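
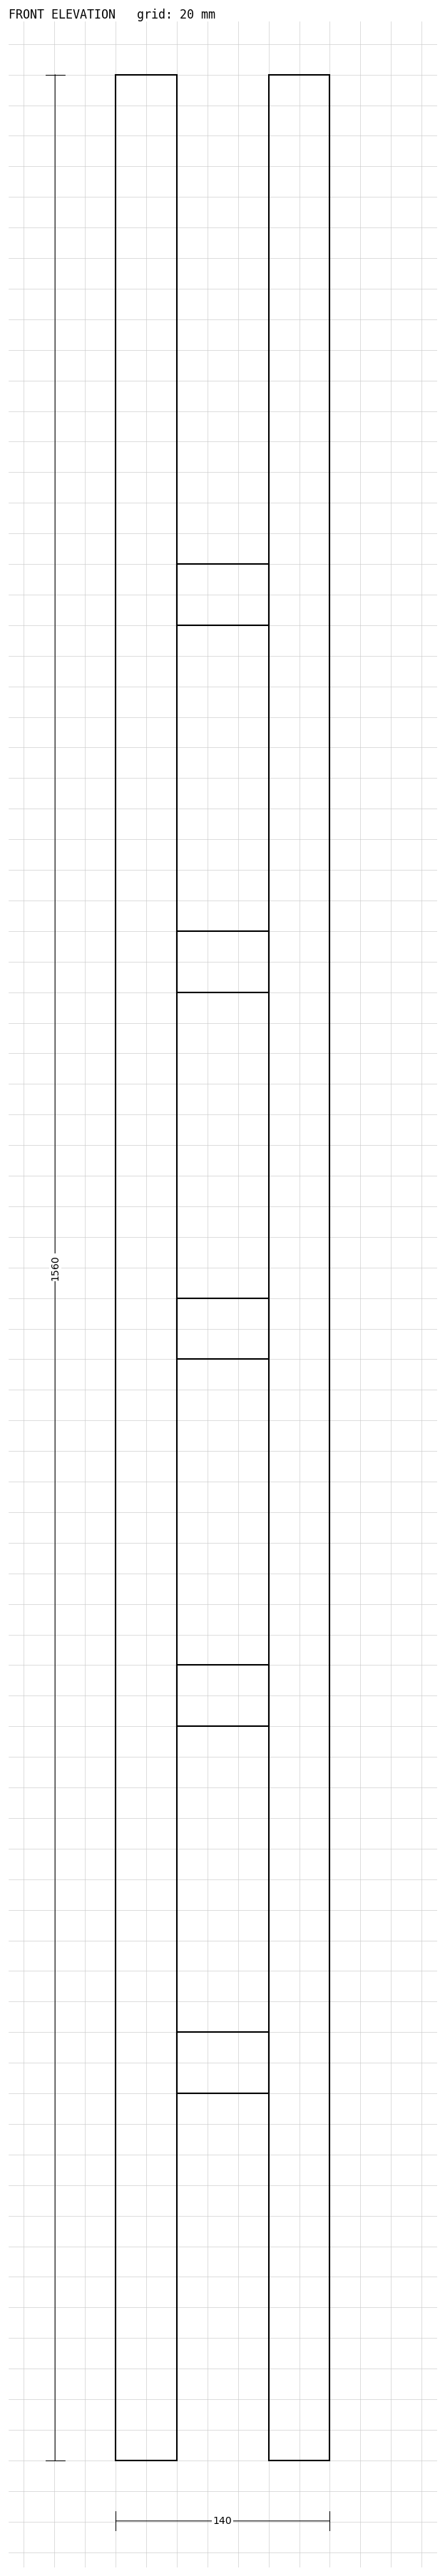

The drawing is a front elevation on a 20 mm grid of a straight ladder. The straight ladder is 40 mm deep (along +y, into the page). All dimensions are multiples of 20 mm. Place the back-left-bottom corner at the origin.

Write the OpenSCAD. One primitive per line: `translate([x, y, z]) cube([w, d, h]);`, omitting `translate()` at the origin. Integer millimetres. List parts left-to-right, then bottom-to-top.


cube([40, 40, 1560]);
translate([40, 0, 240]) cube([60, 40, 40]);
translate([40, 0, 480]) cube([60, 40, 40]);
translate([40, 0, 720]) cube([60, 40, 40]);
translate([40, 0, 960]) cube([60, 40, 40]);
translate([40, 0, 1200]) cube([60, 40, 40]);
translate([100, 0, 0]) cube([40, 40, 1560]);


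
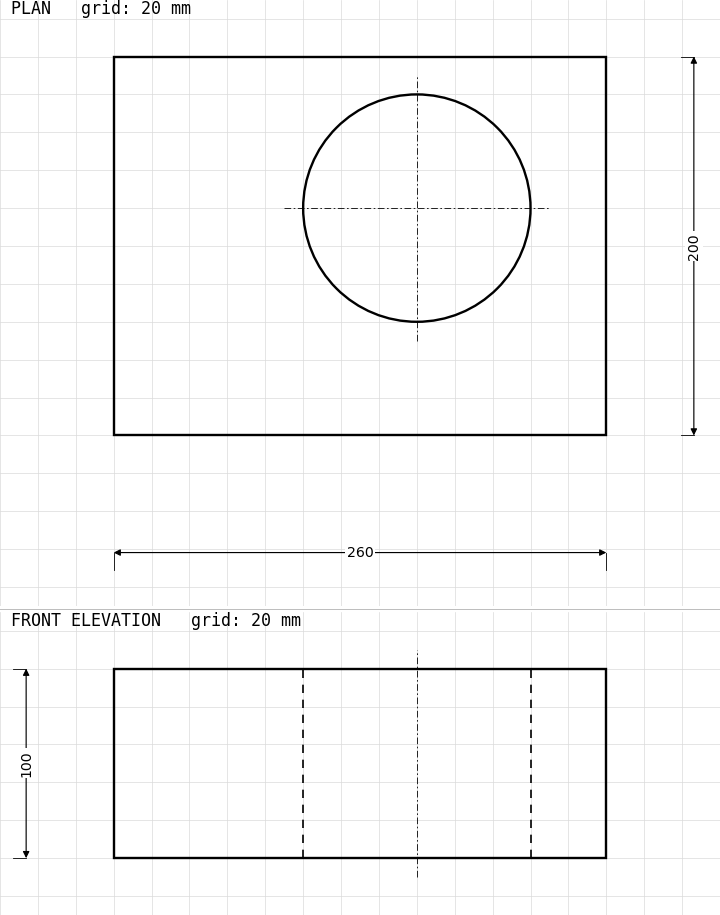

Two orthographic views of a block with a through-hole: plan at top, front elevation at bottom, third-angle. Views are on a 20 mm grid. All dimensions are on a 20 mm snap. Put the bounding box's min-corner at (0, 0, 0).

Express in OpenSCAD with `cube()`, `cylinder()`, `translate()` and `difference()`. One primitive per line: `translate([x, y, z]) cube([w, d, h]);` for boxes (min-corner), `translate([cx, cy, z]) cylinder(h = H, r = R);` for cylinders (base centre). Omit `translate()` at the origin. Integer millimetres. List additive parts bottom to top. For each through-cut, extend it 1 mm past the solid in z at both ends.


difference() {
  cube([260, 200, 100]);
  translate([160, 120, -1]) cylinder(h = 102, r = 60);
}


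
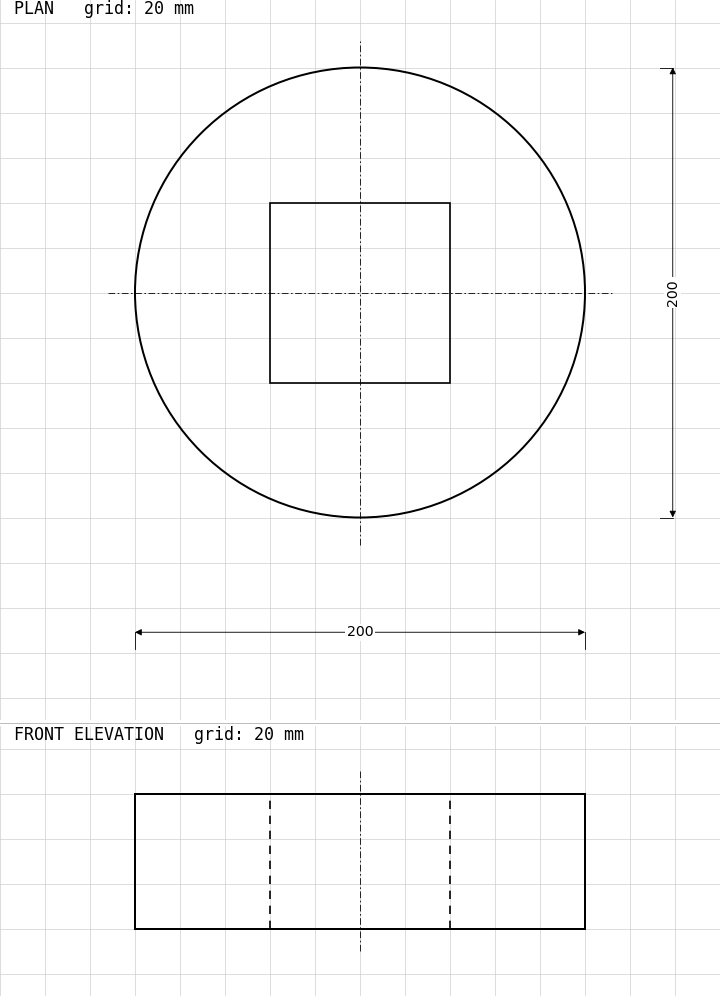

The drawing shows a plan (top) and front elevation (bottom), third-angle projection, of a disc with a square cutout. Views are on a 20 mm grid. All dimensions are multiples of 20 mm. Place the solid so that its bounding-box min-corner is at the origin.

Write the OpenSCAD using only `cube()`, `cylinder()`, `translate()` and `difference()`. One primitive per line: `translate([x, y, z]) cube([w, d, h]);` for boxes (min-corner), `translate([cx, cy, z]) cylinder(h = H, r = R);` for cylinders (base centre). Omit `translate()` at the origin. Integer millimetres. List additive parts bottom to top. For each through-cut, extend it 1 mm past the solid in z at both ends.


difference() {
  translate([100, 100, 0]) cylinder(h = 60, r = 100);
  translate([60, 60, -1]) cube([80, 80, 62]);
}


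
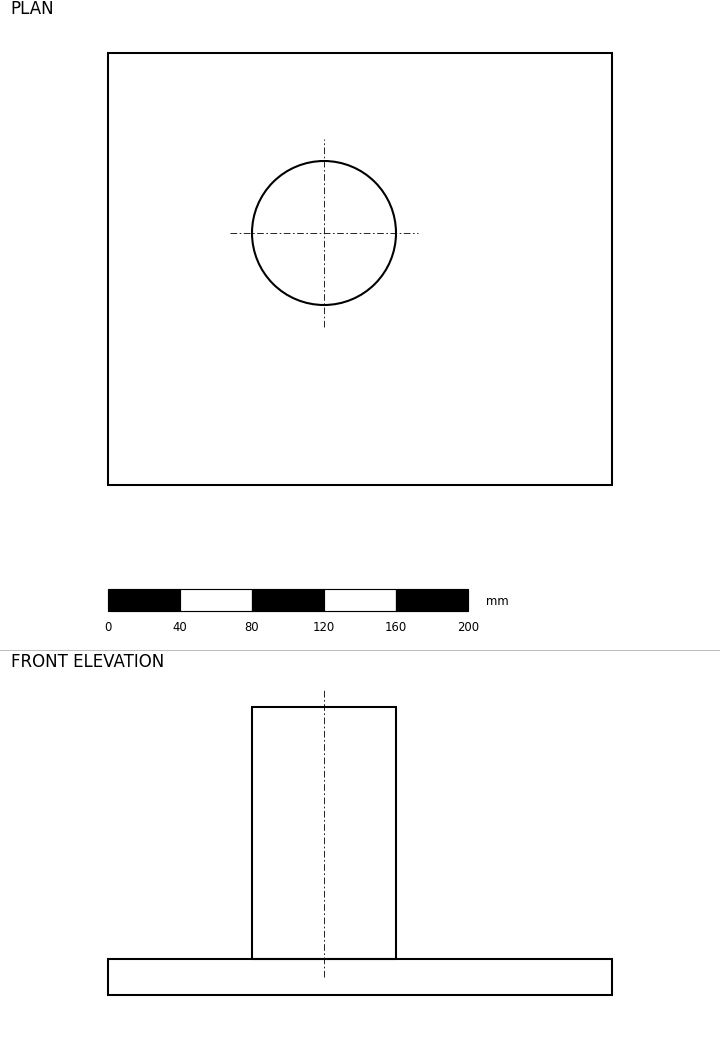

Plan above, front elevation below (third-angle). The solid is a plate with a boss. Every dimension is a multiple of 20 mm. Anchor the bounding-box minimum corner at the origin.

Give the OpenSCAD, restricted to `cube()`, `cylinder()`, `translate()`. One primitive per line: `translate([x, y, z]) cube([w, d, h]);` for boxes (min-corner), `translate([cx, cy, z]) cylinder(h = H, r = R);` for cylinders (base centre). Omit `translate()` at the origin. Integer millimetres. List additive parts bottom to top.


cube([280, 240, 20]);
translate([120, 140, 20]) cylinder(h = 140, r = 40);


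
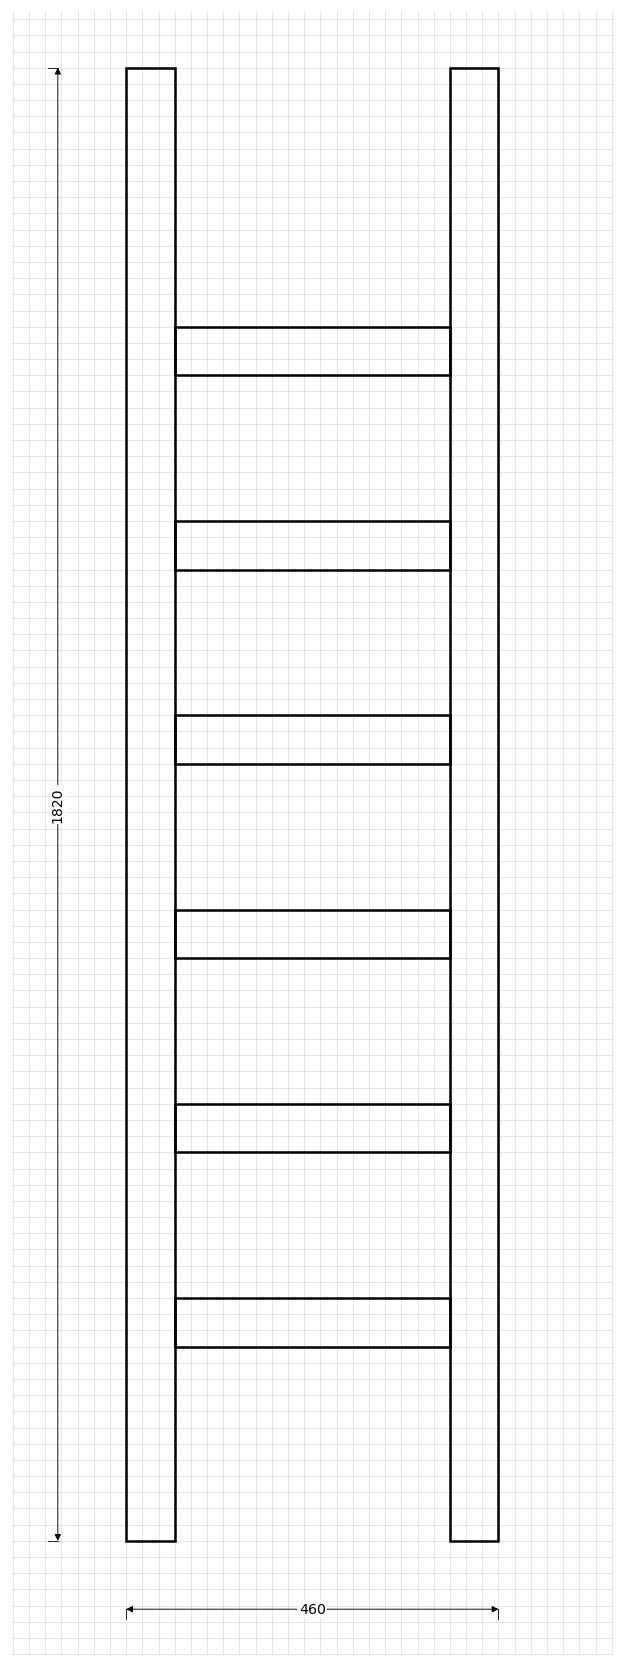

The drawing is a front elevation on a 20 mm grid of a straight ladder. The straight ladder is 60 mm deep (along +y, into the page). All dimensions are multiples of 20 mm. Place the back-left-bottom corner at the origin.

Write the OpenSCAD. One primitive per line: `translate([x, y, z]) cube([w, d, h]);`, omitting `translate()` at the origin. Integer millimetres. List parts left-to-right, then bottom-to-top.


cube([60, 60, 1820]);
translate([60, 0, 240]) cube([340, 60, 60]);
translate([60, 0, 480]) cube([340, 60, 60]);
translate([60, 0, 720]) cube([340, 60, 60]);
translate([60, 0, 960]) cube([340, 60, 60]);
translate([60, 0, 1200]) cube([340, 60, 60]);
translate([60, 0, 1440]) cube([340, 60, 60]);
translate([400, 0, 0]) cube([60, 60, 1820]);


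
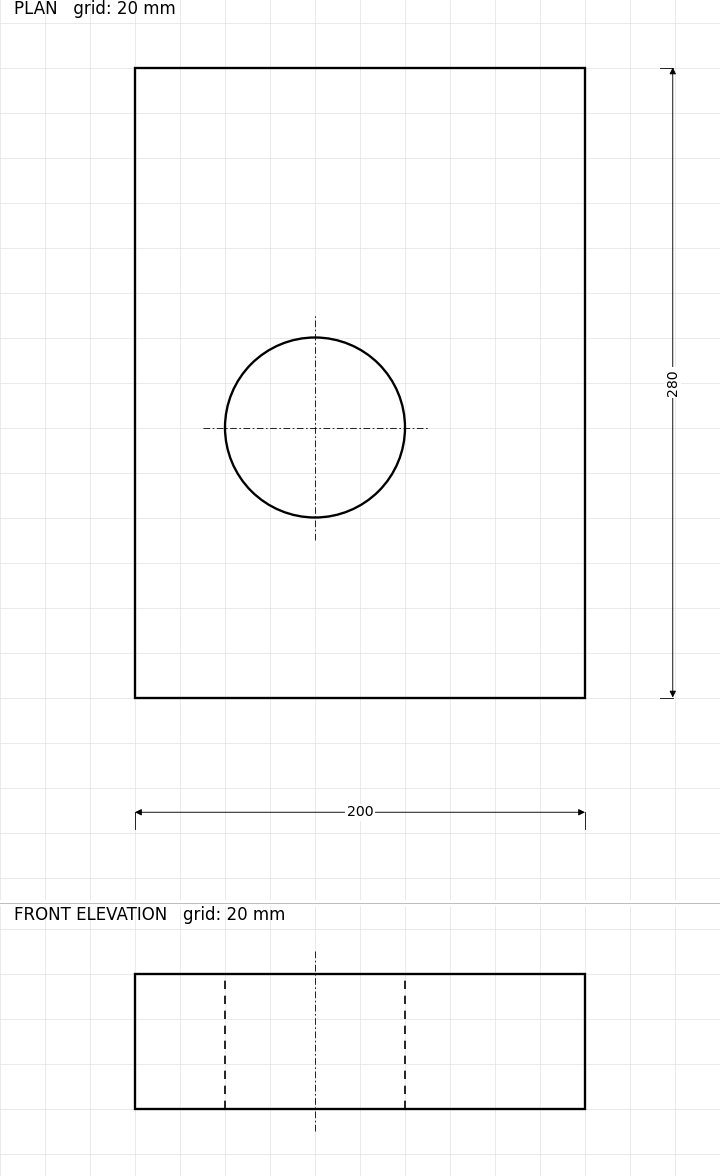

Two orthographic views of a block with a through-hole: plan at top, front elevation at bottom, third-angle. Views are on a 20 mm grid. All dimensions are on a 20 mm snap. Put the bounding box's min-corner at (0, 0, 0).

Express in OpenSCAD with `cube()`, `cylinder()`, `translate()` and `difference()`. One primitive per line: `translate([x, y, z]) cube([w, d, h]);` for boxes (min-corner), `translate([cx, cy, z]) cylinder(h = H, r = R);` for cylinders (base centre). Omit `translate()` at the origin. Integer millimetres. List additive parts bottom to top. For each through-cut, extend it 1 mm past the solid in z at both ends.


difference() {
  cube([200, 280, 60]);
  translate([80, 120, -1]) cylinder(h = 62, r = 40);
}


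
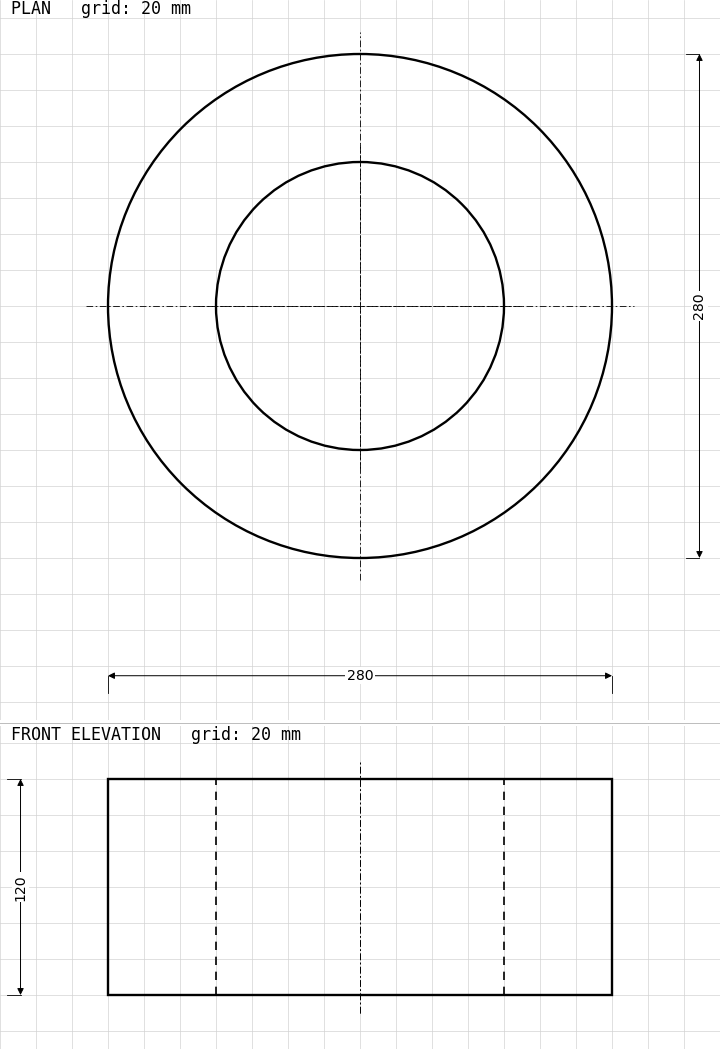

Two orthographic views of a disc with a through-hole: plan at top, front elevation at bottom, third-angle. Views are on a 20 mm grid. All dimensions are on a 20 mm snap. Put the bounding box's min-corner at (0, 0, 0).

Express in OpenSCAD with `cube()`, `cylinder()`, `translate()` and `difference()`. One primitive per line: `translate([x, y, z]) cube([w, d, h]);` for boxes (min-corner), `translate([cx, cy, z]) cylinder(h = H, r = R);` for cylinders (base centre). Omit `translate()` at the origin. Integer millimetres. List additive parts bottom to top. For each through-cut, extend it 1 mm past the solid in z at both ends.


difference() {
  translate([140, 140, 0]) cylinder(h = 120, r = 140);
  translate([140, 140, -1]) cylinder(h = 122, r = 80);
}


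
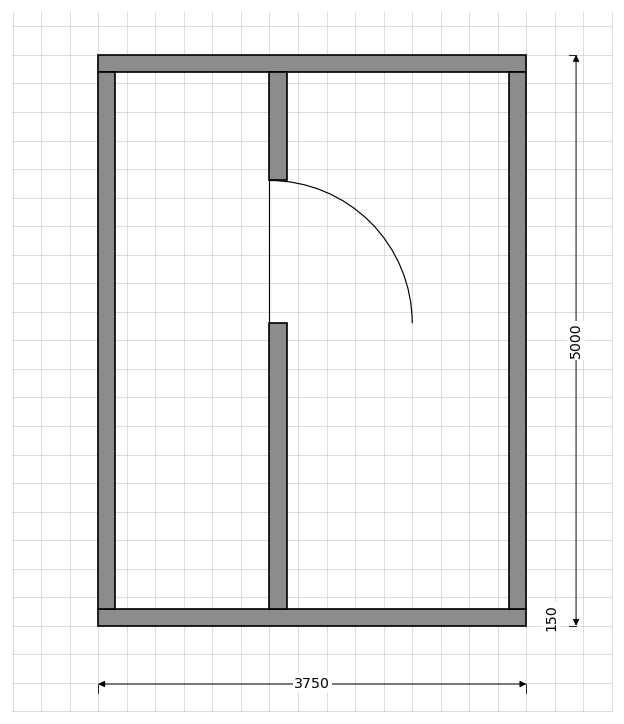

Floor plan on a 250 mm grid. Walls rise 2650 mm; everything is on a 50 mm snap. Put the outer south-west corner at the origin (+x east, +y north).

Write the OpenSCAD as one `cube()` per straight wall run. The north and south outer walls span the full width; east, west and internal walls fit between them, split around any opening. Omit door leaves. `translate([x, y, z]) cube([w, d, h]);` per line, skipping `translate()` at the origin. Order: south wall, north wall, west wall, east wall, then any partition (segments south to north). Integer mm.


cube([3750, 150, 2650]);
translate([0, 4850, 0]) cube([3750, 150, 2650]);
translate([0, 150, 0]) cube([150, 4700, 2650]);
translate([3600, 150, 0]) cube([150, 4700, 2650]);
translate([1500, 150, 0]) cube([150, 2500, 2650]);
translate([1500, 3900, 0]) cube([150, 950, 2650]);


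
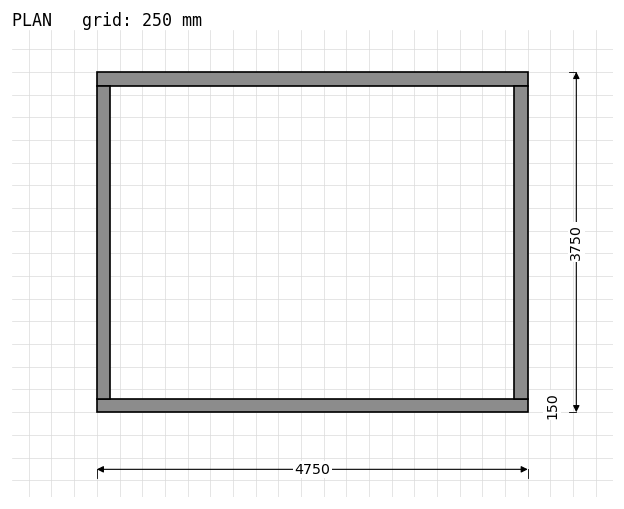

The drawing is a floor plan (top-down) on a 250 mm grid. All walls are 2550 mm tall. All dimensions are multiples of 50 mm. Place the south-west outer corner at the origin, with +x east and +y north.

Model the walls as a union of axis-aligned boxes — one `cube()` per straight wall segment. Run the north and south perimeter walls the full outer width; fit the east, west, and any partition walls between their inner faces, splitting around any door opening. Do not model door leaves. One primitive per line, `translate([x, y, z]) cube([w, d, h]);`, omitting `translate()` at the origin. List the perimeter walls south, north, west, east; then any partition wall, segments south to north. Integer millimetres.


cube([4750, 150, 2550]);
translate([0, 3600, 0]) cube([4750, 150, 2550]);
translate([0, 150, 0]) cube([150, 3450, 2550]);
translate([4600, 150, 0]) cube([150, 3450, 2550]);


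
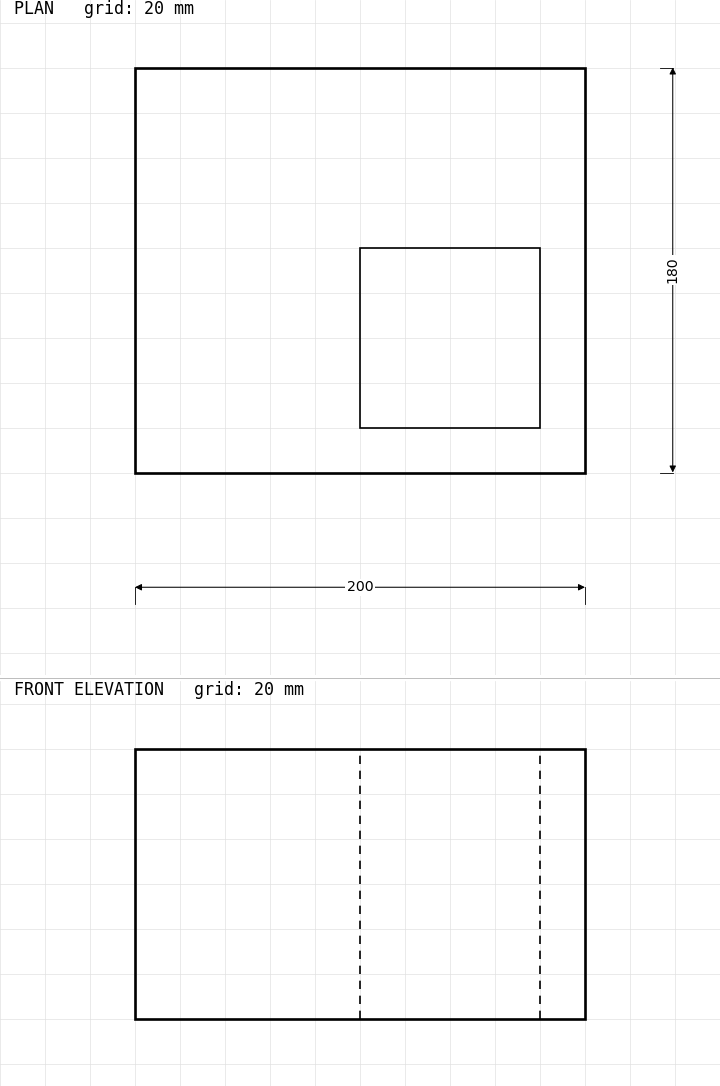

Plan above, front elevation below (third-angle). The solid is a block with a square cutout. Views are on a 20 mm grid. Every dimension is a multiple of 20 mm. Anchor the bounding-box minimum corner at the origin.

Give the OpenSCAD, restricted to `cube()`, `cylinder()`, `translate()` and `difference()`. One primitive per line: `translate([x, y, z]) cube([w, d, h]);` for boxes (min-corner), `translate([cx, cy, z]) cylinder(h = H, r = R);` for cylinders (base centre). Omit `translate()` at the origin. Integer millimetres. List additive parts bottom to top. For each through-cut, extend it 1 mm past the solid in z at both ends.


difference() {
  cube([200, 180, 120]);
  translate([100, 20, -1]) cube([80, 80, 122]);
}


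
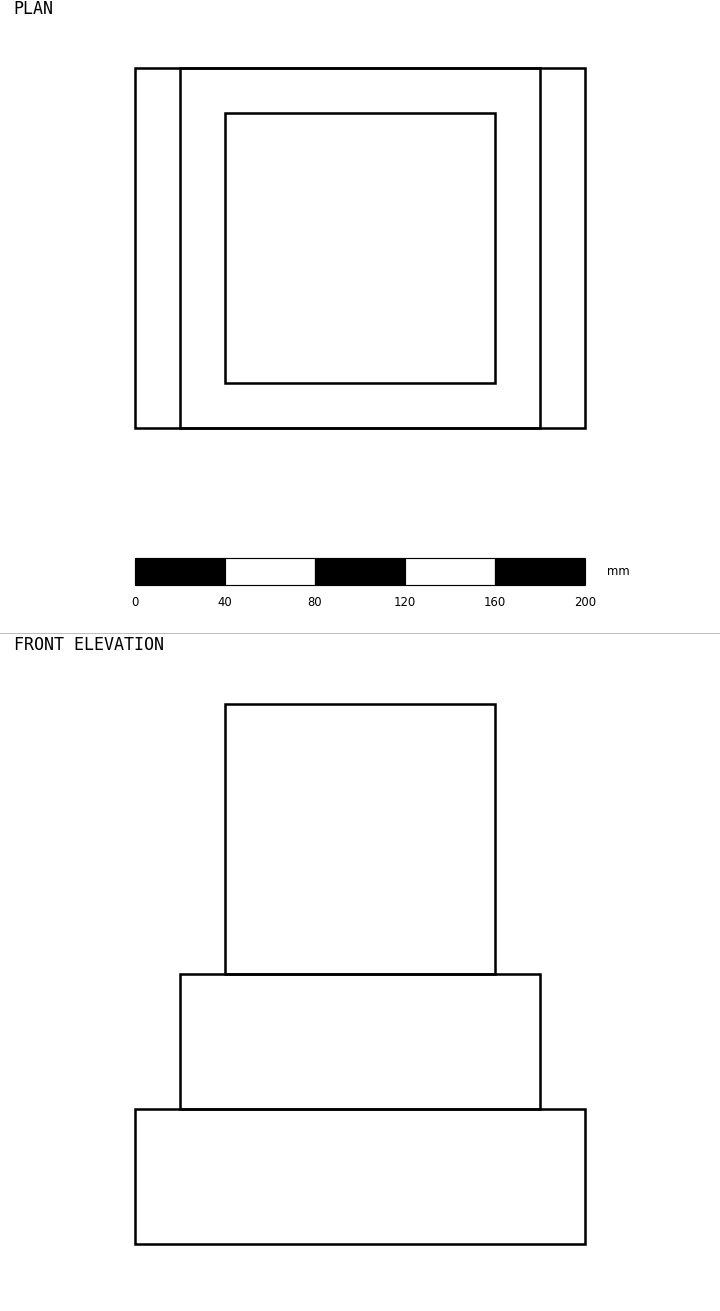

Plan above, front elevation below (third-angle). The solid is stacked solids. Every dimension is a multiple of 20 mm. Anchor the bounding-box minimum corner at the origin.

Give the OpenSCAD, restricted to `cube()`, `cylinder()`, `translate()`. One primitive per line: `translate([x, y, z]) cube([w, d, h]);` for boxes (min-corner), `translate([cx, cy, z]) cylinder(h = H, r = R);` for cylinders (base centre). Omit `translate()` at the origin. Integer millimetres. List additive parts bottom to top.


cube([200, 160, 60]);
translate([20, 0, 60]) cube([160, 160, 60]);
translate([40, 20, 120]) cube([120, 120, 120]);


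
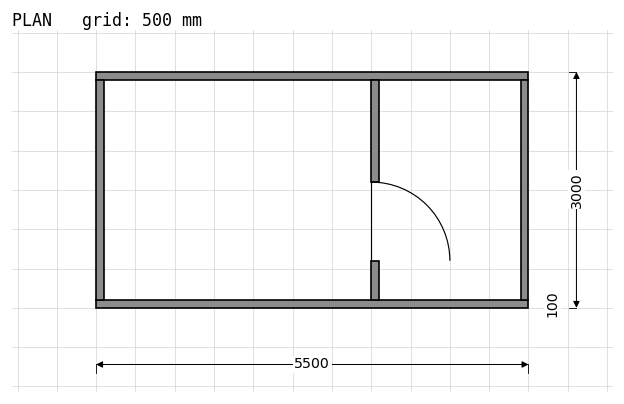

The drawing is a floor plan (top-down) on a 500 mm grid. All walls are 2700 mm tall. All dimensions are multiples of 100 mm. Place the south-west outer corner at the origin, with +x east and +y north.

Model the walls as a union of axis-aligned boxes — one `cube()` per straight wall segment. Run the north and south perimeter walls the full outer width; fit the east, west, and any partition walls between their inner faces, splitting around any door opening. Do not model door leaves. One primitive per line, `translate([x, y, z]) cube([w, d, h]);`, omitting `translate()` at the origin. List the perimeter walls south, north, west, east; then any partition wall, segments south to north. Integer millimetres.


cube([5500, 100, 2700]);
translate([0, 2900, 0]) cube([5500, 100, 2700]);
translate([0, 100, 0]) cube([100, 2800, 2700]);
translate([5400, 100, 0]) cube([100, 2800, 2700]);
translate([3500, 100, 0]) cube([100, 500, 2700]);
translate([3500, 1600, 0]) cube([100, 1300, 2700]);


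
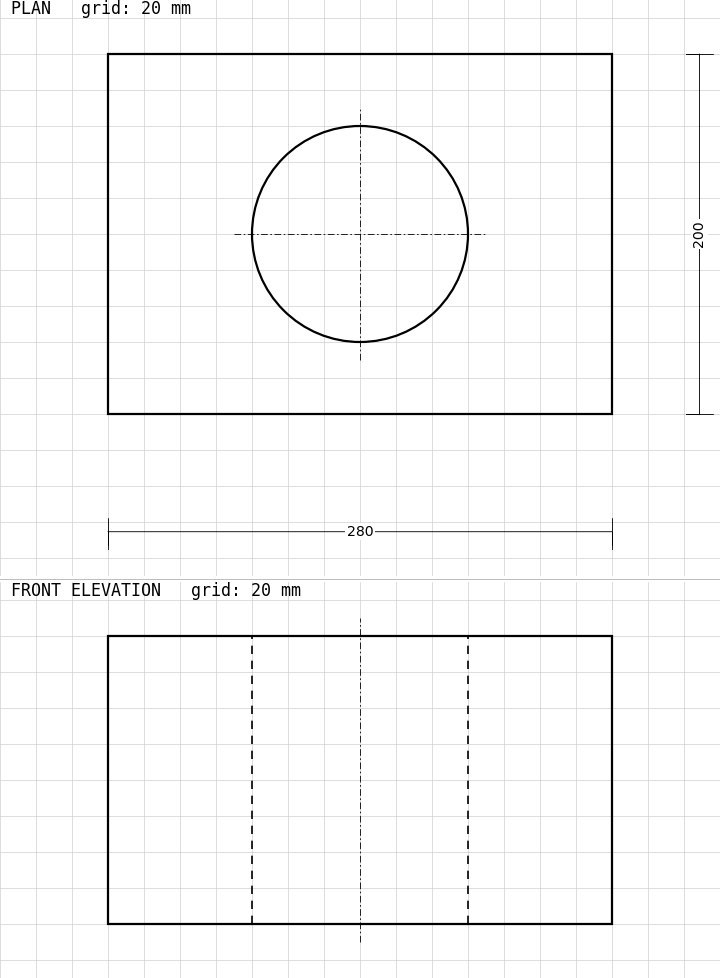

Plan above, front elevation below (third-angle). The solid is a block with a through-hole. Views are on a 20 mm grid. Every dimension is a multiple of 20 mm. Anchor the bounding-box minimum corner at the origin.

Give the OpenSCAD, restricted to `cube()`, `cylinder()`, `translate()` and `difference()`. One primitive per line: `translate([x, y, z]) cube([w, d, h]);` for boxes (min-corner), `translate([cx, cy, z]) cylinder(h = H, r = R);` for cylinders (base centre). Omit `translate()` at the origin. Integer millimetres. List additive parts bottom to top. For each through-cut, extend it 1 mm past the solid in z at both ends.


difference() {
  cube([280, 200, 160]);
  translate([140, 100, -1]) cylinder(h = 162, r = 60);
}


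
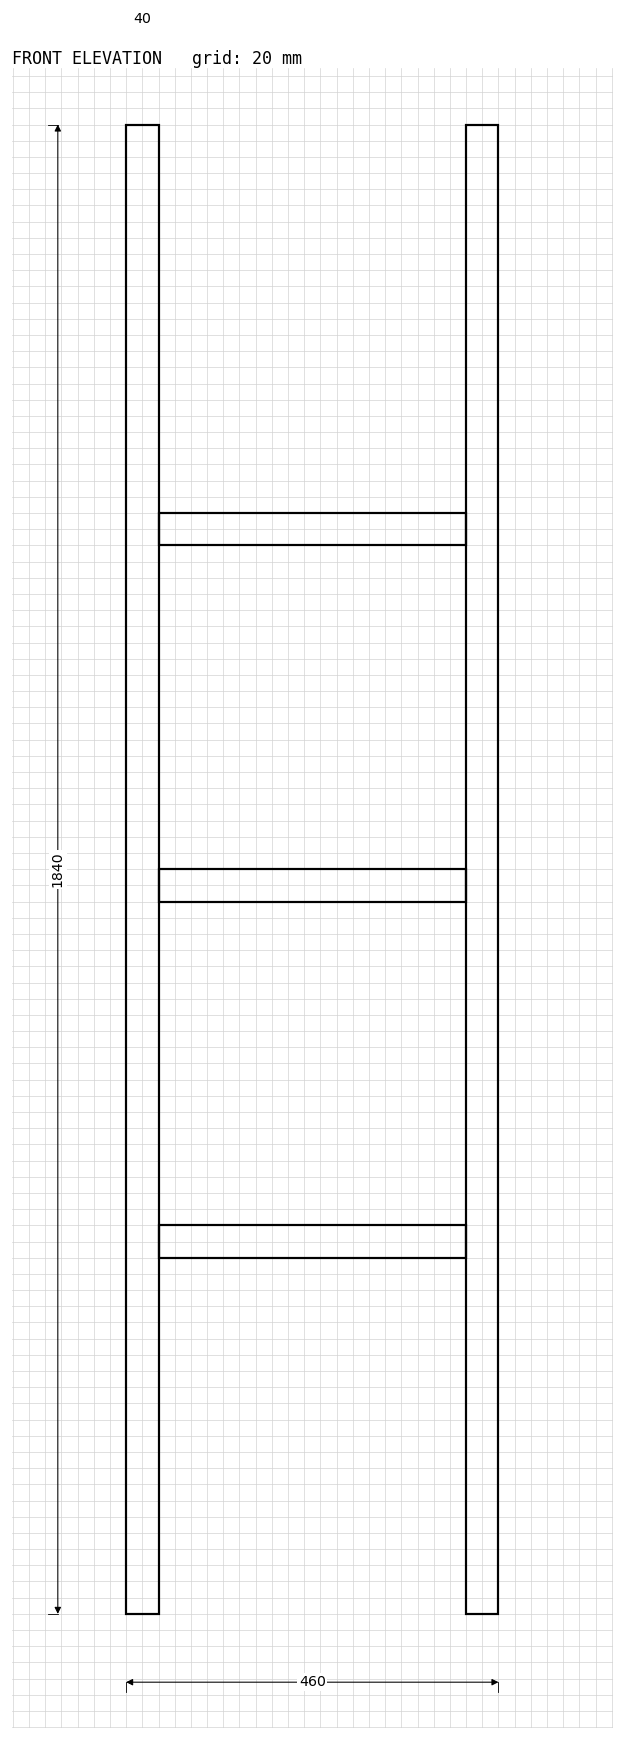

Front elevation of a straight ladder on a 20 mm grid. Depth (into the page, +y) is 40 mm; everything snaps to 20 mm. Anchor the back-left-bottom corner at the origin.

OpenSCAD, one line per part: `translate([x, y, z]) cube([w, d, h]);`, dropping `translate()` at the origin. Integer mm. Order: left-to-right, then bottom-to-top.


cube([40, 40, 1840]);
translate([40, 0, 440]) cube([380, 40, 40]);
translate([40, 0, 880]) cube([380, 40, 40]);
translate([40, 0, 1320]) cube([380, 40, 40]);
translate([420, 0, 0]) cube([40, 40, 1840]);


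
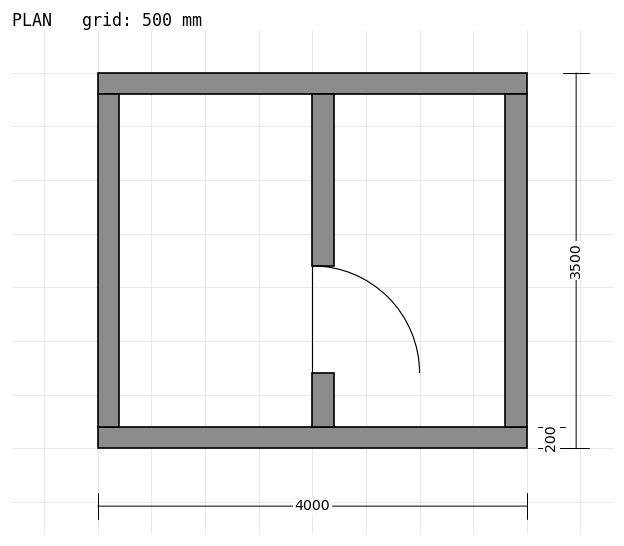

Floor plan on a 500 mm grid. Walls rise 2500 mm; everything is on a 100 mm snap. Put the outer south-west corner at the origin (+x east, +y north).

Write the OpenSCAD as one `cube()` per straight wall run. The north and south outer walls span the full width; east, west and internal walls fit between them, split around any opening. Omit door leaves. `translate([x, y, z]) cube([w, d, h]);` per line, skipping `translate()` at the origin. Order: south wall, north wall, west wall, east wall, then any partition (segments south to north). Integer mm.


cube([4000, 200, 2500]);
translate([0, 3300, 0]) cube([4000, 200, 2500]);
translate([0, 200, 0]) cube([200, 3100, 2500]);
translate([3800, 200, 0]) cube([200, 3100, 2500]);
translate([2000, 200, 0]) cube([200, 500, 2500]);
translate([2000, 1700, 0]) cube([200, 1600, 2500]);


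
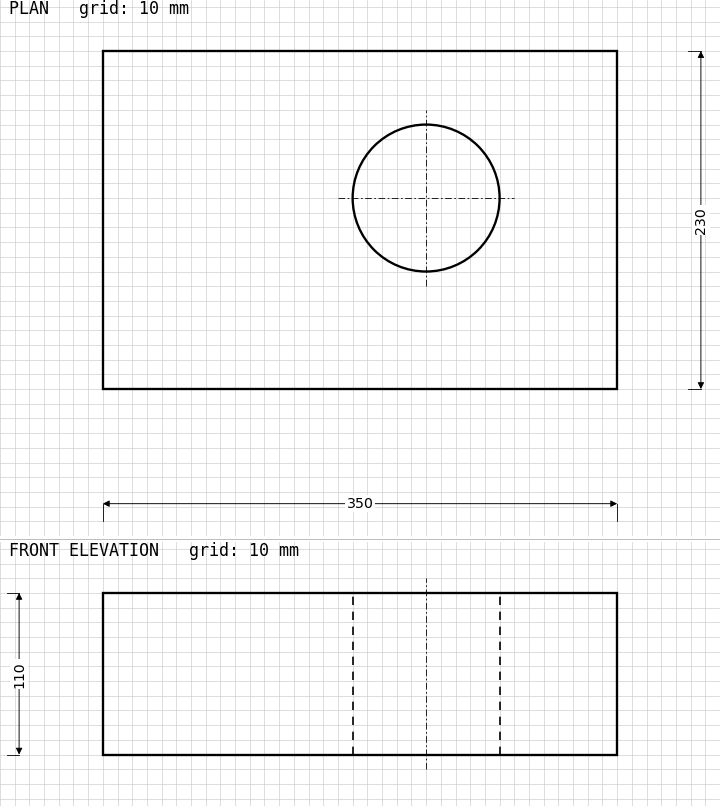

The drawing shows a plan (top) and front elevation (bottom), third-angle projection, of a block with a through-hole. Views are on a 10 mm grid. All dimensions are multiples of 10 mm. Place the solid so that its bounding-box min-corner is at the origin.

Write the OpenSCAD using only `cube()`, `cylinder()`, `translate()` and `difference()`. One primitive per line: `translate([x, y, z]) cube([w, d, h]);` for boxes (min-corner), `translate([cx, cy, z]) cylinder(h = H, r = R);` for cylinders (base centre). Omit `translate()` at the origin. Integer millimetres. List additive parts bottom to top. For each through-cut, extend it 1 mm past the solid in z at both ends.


difference() {
  cube([350, 230, 110]);
  translate([220, 130, -1]) cylinder(h = 112, r = 50);
}


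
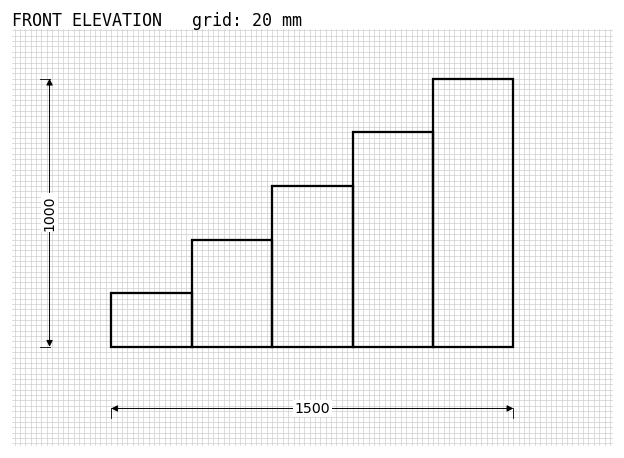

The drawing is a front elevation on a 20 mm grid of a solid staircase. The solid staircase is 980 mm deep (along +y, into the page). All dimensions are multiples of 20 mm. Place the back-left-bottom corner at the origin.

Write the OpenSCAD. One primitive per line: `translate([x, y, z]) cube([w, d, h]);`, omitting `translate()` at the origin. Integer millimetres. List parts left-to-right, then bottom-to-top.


cube([300, 980, 200]);
translate([300, 0, 0]) cube([300, 980, 400]);
translate([600, 0, 0]) cube([300, 980, 600]);
translate([900, 0, 0]) cube([300, 980, 800]);
translate([1200, 0, 0]) cube([300, 980, 1000]);


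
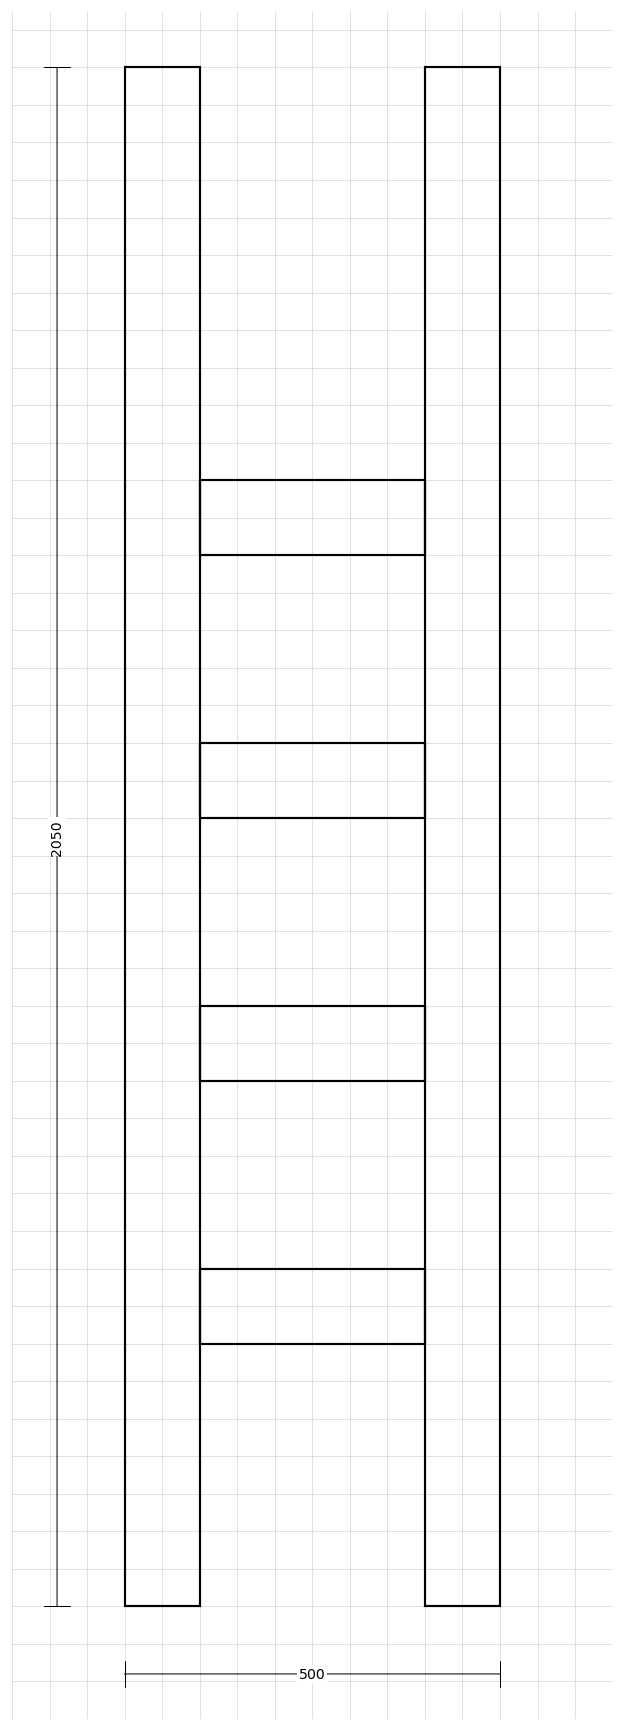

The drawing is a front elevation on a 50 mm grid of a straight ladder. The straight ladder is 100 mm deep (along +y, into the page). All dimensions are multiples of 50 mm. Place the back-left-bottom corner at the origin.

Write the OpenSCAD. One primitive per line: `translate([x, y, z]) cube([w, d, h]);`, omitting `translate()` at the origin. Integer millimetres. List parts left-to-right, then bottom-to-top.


cube([100, 100, 2050]);
translate([100, 0, 350]) cube([300, 100, 100]);
translate([100, 0, 700]) cube([300, 100, 100]);
translate([100, 0, 1050]) cube([300, 100, 100]);
translate([100, 0, 1400]) cube([300, 100, 100]);
translate([400, 0, 0]) cube([100, 100, 2050]);


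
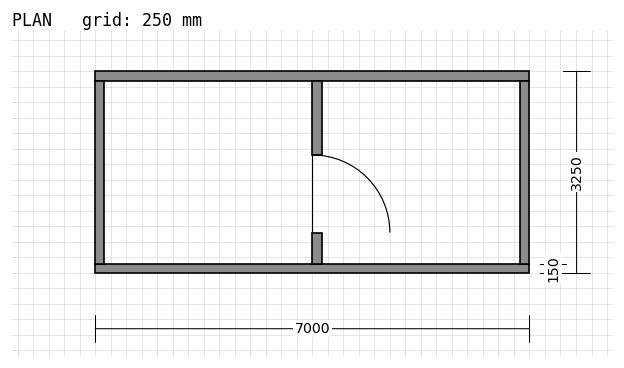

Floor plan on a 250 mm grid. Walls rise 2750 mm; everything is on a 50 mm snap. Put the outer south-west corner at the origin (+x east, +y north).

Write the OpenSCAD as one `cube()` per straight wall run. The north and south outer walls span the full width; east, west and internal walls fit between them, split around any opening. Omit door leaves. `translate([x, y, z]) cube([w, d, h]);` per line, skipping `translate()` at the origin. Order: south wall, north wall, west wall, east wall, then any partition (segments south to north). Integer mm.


cube([7000, 150, 2750]);
translate([0, 3100, 0]) cube([7000, 150, 2750]);
translate([0, 150, 0]) cube([150, 2950, 2750]);
translate([6850, 150, 0]) cube([150, 2950, 2750]);
translate([3500, 150, 0]) cube([150, 500, 2750]);
translate([3500, 1900, 0]) cube([150, 1200, 2750]);


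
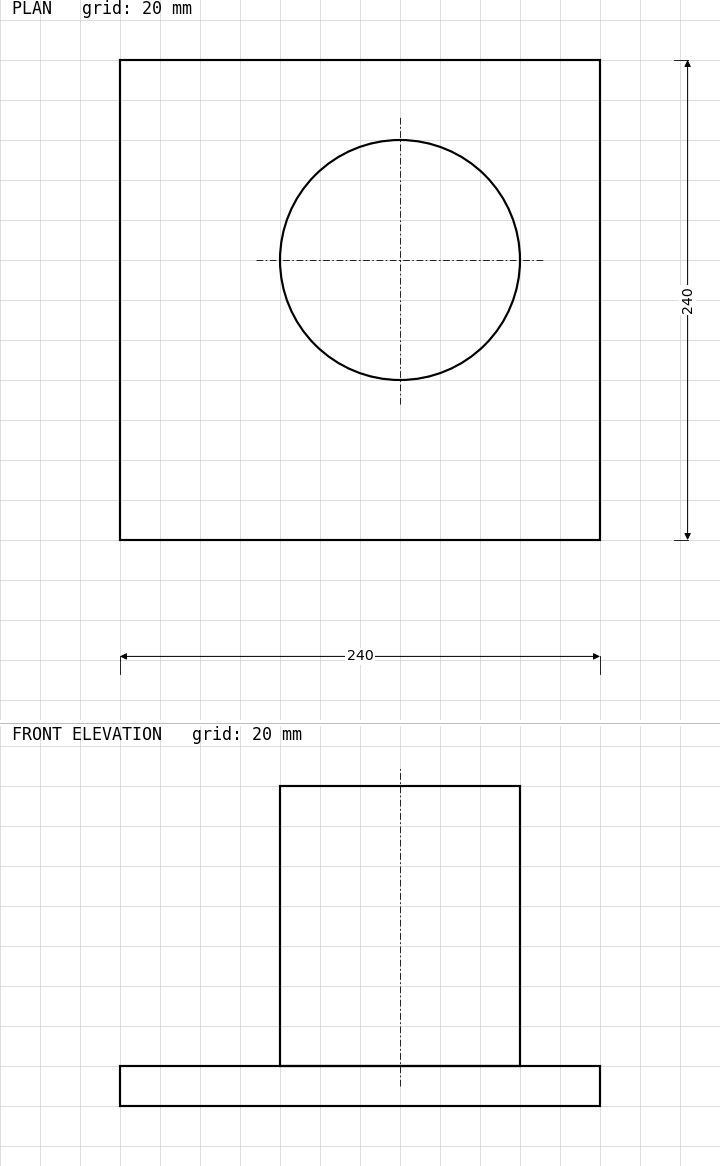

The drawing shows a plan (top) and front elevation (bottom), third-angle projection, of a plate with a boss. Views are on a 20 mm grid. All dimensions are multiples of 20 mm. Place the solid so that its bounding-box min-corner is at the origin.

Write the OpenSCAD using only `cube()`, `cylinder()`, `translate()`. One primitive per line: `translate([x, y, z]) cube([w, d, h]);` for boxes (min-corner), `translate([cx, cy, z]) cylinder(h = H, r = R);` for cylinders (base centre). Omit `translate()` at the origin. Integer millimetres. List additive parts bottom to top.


cube([240, 240, 20]);
translate([140, 140, 20]) cylinder(h = 140, r = 60);


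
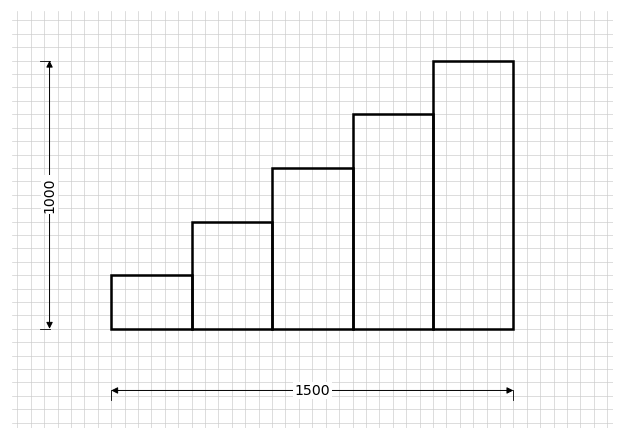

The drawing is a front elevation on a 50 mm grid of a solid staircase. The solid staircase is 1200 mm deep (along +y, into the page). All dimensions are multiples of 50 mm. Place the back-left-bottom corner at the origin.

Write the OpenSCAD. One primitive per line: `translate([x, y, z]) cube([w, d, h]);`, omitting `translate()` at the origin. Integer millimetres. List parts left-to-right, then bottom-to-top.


cube([300, 1200, 200]);
translate([300, 0, 0]) cube([300, 1200, 400]);
translate([600, 0, 0]) cube([300, 1200, 600]);
translate([900, 0, 0]) cube([300, 1200, 800]);
translate([1200, 0, 0]) cube([300, 1200, 1000]);


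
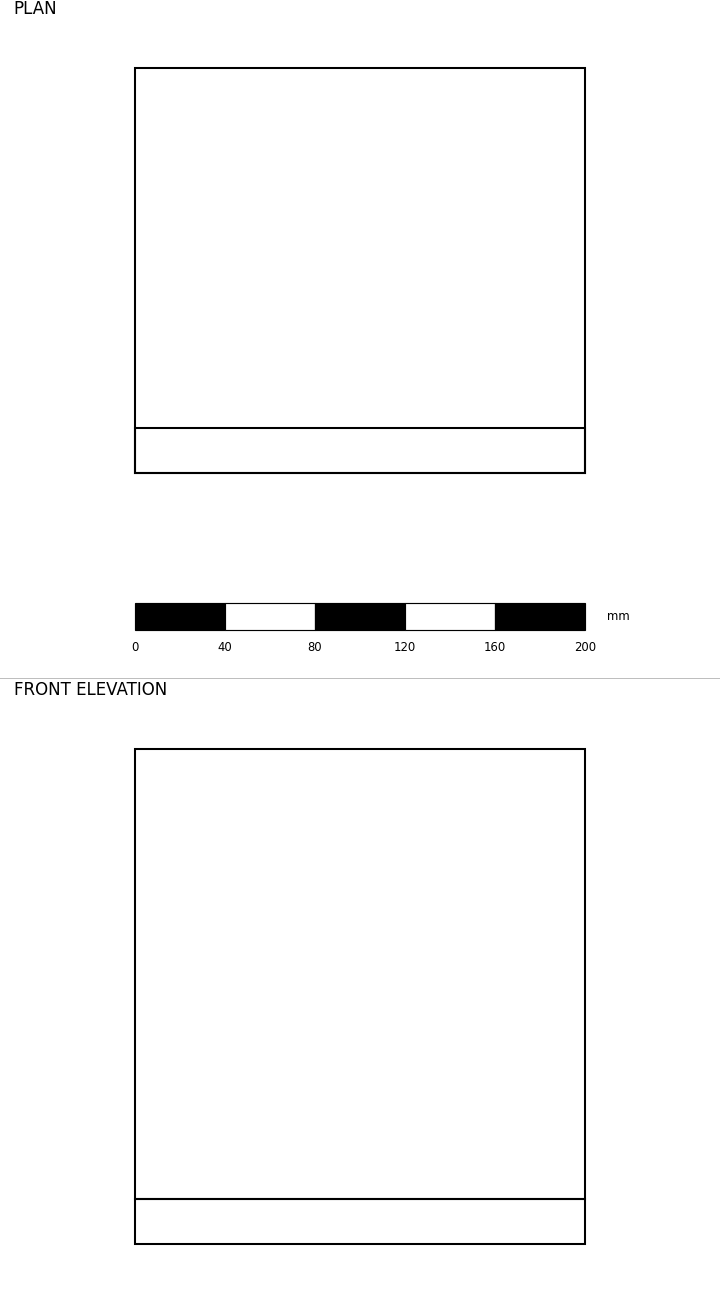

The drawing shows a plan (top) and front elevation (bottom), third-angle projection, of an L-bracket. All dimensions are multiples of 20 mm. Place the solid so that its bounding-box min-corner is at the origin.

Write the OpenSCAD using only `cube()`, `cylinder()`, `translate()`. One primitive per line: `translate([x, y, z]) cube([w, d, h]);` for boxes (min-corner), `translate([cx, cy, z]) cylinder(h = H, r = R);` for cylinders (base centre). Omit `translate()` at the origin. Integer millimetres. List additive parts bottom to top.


cube([200, 180, 20]);
translate([0, 0, 20]) cube([200, 20, 200]);


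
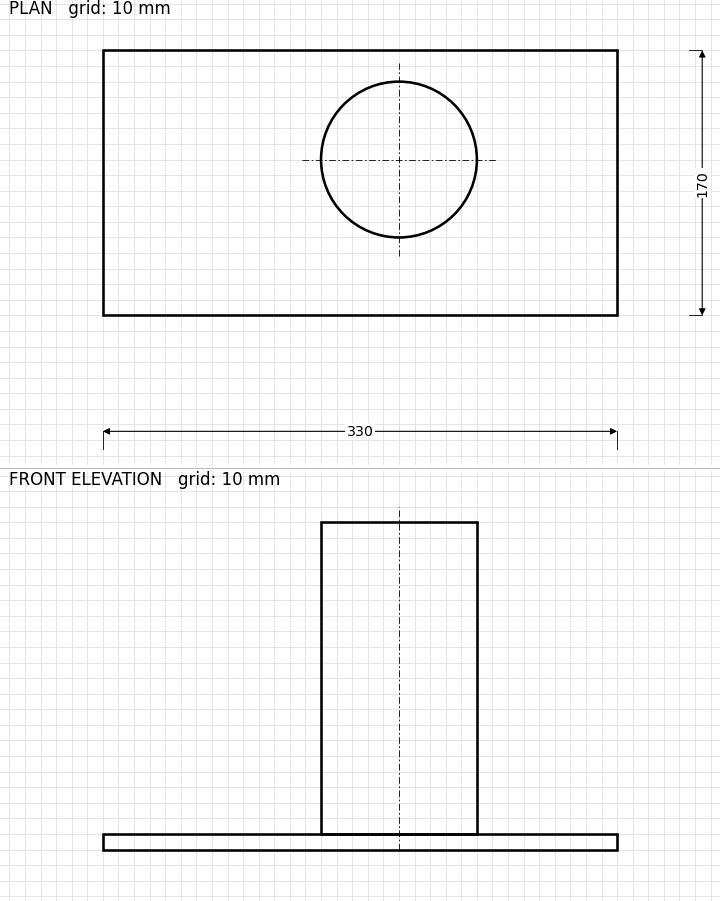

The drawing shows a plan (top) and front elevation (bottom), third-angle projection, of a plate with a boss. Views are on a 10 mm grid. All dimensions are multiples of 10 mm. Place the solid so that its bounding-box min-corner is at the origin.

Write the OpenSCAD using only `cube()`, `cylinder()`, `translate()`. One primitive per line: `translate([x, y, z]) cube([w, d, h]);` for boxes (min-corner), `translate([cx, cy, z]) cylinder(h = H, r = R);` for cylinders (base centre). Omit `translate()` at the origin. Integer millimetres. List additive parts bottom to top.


cube([330, 170, 10]);
translate([190, 100, 10]) cylinder(h = 200, r = 50);


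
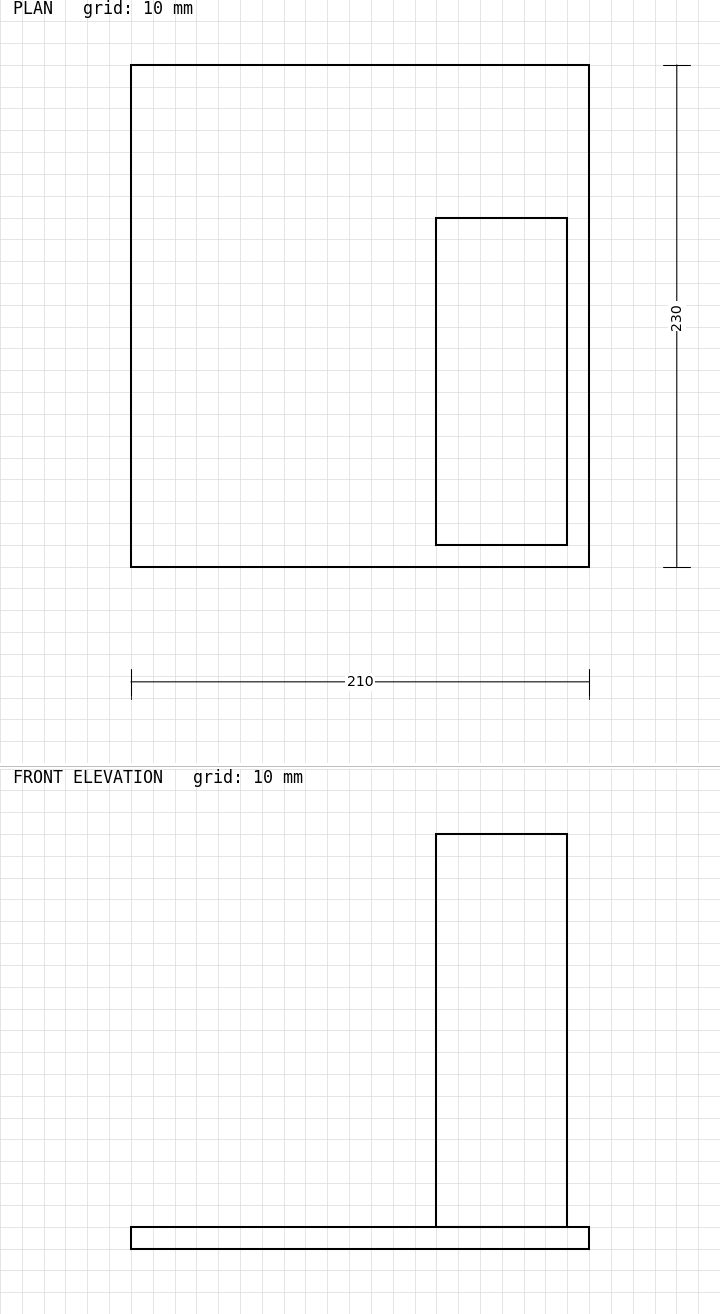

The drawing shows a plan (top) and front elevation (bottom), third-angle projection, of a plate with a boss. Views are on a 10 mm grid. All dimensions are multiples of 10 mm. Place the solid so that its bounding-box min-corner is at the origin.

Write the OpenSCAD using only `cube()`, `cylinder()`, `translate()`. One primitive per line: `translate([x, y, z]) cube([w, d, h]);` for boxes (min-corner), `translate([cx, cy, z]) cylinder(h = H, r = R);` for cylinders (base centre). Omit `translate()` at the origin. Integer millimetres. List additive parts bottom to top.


cube([210, 230, 10]);
translate([140, 10, 10]) cube([60, 150, 180]);


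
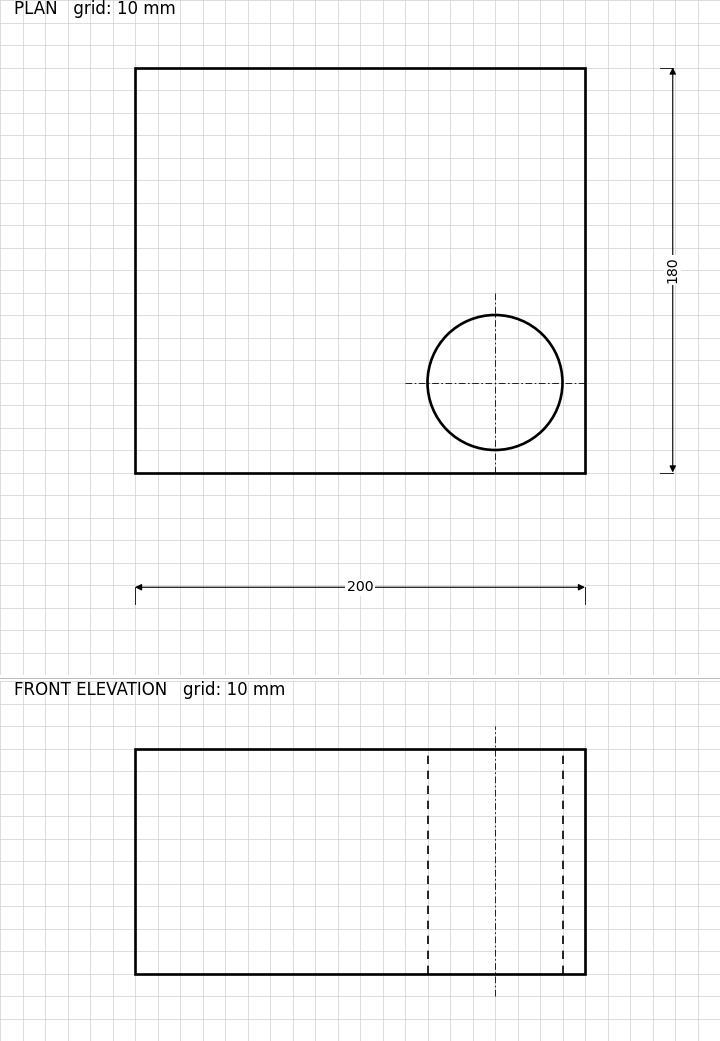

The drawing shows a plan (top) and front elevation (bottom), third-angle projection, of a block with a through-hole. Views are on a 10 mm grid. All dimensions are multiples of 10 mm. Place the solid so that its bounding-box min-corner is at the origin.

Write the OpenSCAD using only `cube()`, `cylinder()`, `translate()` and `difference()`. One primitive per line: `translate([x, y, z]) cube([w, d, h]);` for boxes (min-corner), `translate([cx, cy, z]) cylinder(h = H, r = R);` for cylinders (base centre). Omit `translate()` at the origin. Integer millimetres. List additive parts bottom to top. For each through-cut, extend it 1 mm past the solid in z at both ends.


difference() {
  cube([200, 180, 100]);
  translate([160, 40, -1]) cylinder(h = 102, r = 30);
}


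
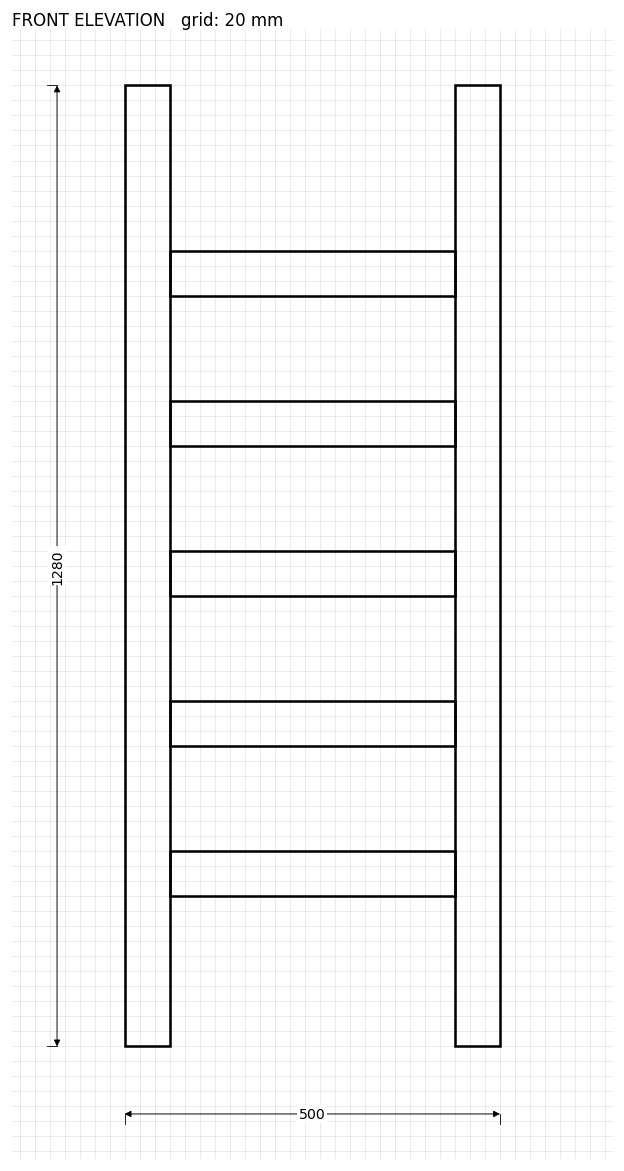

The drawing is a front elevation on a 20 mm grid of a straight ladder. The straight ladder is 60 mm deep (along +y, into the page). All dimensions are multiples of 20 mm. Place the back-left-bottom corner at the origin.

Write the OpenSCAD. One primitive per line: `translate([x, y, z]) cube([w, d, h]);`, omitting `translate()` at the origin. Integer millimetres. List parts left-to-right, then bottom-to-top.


cube([60, 60, 1280]);
translate([60, 0, 200]) cube([380, 60, 60]);
translate([60, 0, 400]) cube([380, 60, 60]);
translate([60, 0, 600]) cube([380, 60, 60]);
translate([60, 0, 800]) cube([380, 60, 60]);
translate([60, 0, 1000]) cube([380, 60, 60]);
translate([440, 0, 0]) cube([60, 60, 1280]);


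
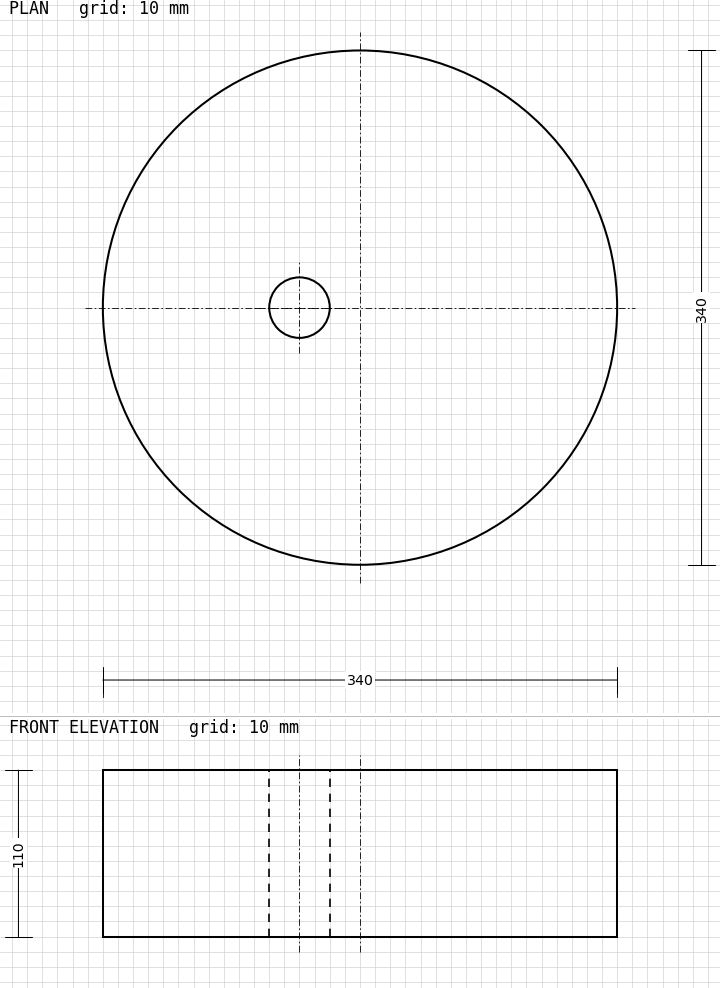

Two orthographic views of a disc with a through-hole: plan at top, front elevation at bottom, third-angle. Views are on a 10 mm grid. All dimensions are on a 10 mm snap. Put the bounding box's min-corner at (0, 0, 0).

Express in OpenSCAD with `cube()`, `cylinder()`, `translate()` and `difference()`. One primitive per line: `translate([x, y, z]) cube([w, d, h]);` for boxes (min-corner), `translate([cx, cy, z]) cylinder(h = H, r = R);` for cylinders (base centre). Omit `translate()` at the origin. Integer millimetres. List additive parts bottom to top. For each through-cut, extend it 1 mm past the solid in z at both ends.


difference() {
  translate([170, 170, 0]) cylinder(h = 110, r = 170);
  translate([130, 170, -1]) cylinder(h = 112, r = 20);
}


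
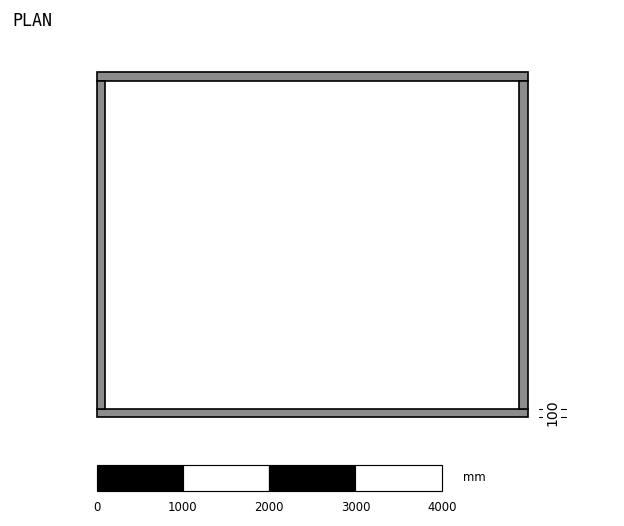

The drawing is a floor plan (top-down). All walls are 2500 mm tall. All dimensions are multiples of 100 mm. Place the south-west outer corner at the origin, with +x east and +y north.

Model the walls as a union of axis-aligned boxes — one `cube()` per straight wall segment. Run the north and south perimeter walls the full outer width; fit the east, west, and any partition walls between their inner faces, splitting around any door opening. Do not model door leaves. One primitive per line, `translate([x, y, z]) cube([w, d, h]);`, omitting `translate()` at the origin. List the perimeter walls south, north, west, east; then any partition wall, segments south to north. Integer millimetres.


cube([5000, 100, 2500]);
translate([0, 3900, 0]) cube([5000, 100, 2500]);
translate([0, 100, 0]) cube([100, 3800, 2500]);
translate([4900, 100, 0]) cube([100, 3800, 2500]);


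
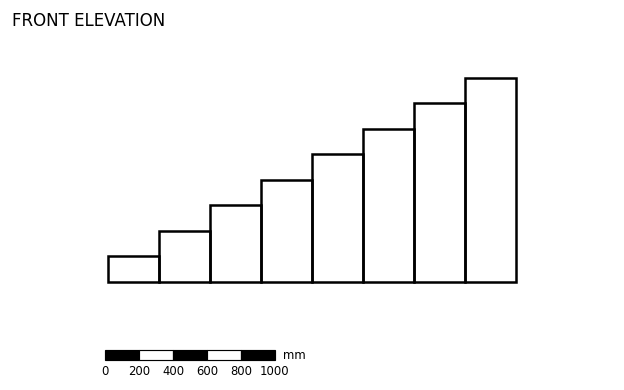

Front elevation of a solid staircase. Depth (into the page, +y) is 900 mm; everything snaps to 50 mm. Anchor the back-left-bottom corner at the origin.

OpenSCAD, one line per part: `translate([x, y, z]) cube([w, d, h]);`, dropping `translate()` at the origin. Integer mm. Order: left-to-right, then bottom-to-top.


cube([300, 900, 150]);
translate([300, 0, 0]) cube([300, 900, 300]);
translate([600, 0, 0]) cube([300, 900, 450]);
translate([900, 0, 0]) cube([300, 900, 600]);
translate([1200, 0, 0]) cube([300, 900, 750]);
translate([1500, 0, 0]) cube([300, 900, 900]);
translate([1800, 0, 0]) cube([300, 900, 1050]);
translate([2100, 0, 0]) cube([300, 900, 1200]);


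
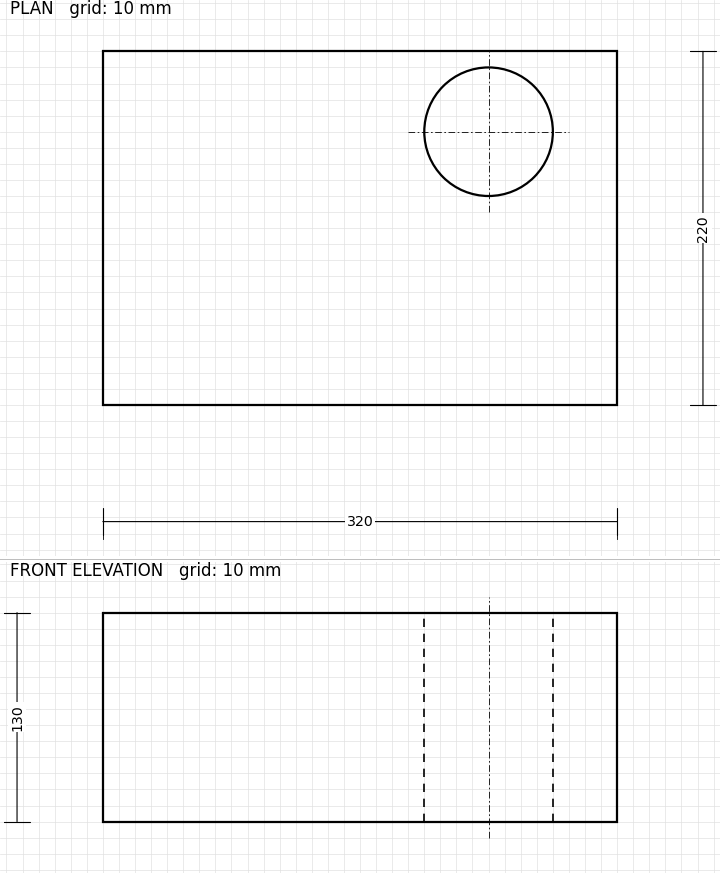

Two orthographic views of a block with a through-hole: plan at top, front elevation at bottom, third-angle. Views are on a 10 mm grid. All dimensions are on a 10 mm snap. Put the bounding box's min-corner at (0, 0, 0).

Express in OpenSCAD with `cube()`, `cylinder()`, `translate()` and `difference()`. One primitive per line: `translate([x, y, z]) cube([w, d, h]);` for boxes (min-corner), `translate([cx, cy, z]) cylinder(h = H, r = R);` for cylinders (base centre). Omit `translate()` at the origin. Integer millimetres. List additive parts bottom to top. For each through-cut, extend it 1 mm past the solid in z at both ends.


difference() {
  cube([320, 220, 130]);
  translate([240, 170, -1]) cylinder(h = 132, r = 40);
}


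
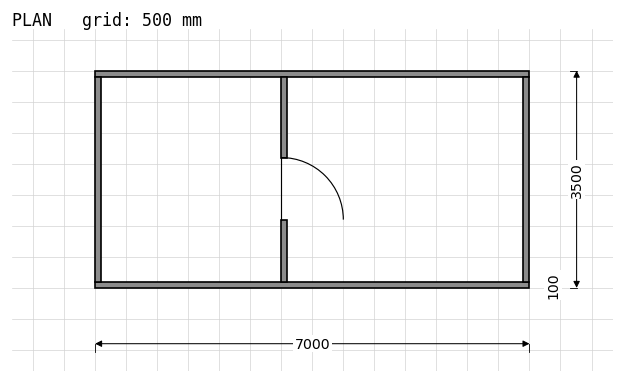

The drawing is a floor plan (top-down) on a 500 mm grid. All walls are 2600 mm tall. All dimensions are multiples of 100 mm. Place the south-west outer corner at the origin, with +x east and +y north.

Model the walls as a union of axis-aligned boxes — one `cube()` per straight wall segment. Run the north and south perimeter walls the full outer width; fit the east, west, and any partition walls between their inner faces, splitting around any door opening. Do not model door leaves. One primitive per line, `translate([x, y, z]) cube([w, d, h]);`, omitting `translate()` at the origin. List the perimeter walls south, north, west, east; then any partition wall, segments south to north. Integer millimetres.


cube([7000, 100, 2600]);
translate([0, 3400, 0]) cube([7000, 100, 2600]);
translate([0, 100, 0]) cube([100, 3300, 2600]);
translate([6900, 100, 0]) cube([100, 3300, 2600]);
translate([3000, 100, 0]) cube([100, 1000, 2600]);
translate([3000, 2100, 0]) cube([100, 1300, 2600]);


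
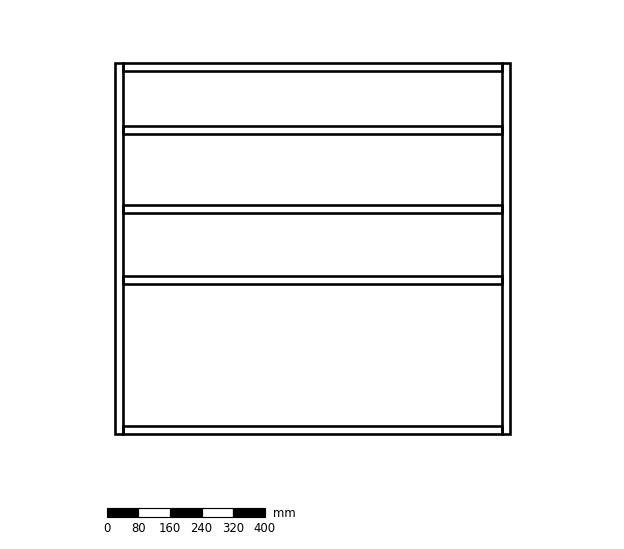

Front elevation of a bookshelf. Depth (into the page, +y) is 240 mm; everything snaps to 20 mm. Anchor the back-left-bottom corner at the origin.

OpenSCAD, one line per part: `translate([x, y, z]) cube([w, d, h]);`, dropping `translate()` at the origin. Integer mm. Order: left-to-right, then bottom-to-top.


cube([20, 240, 940]);
translate([20, 0, 0]) cube([960, 240, 20]);
translate([20, 0, 380]) cube([960, 240, 20]);
translate([20, 0, 560]) cube([960, 240, 20]);
translate([20, 0, 760]) cube([960, 240, 20]);
translate([20, 0, 920]) cube([960, 240, 20]);
translate([980, 0, 0]) cube([20, 240, 940]);


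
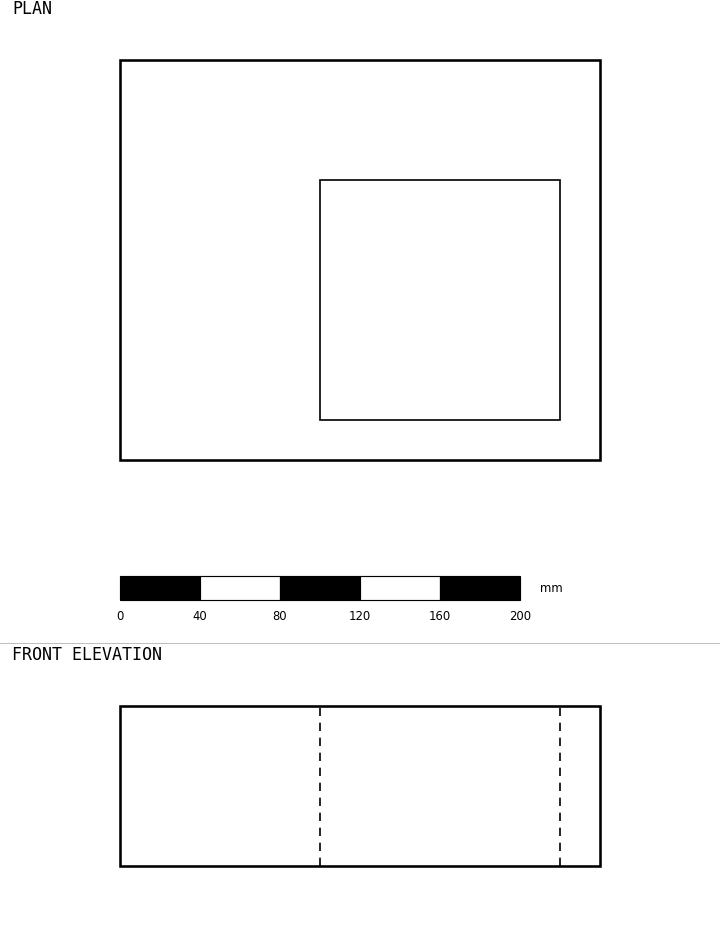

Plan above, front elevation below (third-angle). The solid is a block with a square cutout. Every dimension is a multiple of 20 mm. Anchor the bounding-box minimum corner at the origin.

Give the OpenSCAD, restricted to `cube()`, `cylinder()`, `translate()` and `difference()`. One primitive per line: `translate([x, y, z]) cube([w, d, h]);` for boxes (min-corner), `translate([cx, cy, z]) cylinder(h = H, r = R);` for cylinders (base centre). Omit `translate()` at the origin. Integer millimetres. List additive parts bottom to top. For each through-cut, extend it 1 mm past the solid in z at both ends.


difference() {
  cube([240, 200, 80]);
  translate([100, 20, -1]) cube([120, 120, 82]);
}


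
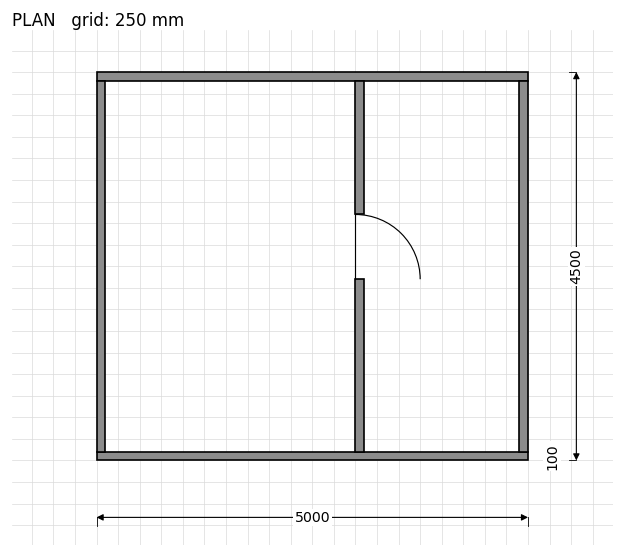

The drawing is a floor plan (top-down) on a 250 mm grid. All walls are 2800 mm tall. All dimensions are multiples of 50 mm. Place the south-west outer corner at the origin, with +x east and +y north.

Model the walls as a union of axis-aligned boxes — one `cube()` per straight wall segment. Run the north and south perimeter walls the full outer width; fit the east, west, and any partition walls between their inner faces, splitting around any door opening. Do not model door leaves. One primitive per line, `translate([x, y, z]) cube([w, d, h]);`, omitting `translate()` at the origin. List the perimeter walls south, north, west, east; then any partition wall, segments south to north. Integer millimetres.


cube([5000, 100, 2800]);
translate([0, 4400, 0]) cube([5000, 100, 2800]);
translate([0, 100, 0]) cube([100, 4300, 2800]);
translate([4900, 100, 0]) cube([100, 4300, 2800]);
translate([3000, 100, 0]) cube([100, 2000, 2800]);
translate([3000, 2850, 0]) cube([100, 1550, 2800]);


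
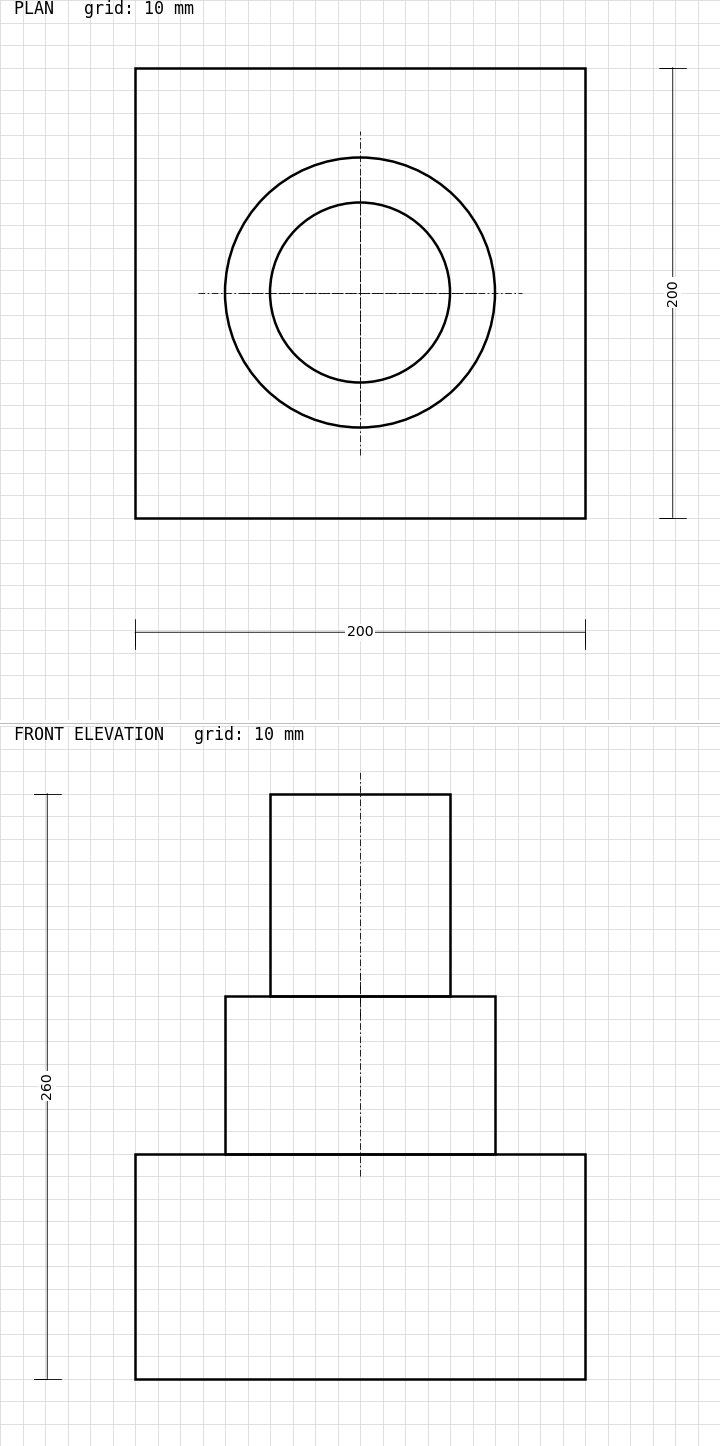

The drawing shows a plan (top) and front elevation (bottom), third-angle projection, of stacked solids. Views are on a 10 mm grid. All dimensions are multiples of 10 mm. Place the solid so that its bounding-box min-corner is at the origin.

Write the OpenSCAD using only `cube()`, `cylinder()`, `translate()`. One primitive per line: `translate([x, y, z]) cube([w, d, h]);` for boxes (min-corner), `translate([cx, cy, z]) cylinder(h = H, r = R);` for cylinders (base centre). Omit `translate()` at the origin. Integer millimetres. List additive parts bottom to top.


cube([200, 200, 100]);
translate([100, 100, 100]) cylinder(h = 70, r = 60);
translate([100, 100, 170]) cylinder(h = 90, r = 40);
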